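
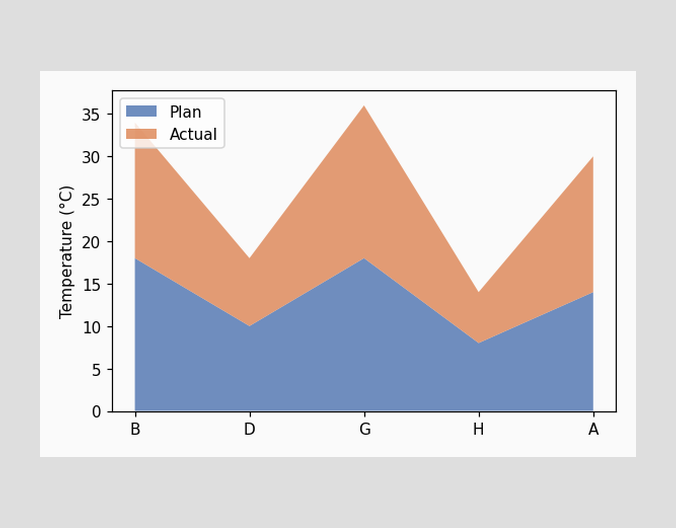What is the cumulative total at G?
The stacked total at G reaches 36°C.

36°C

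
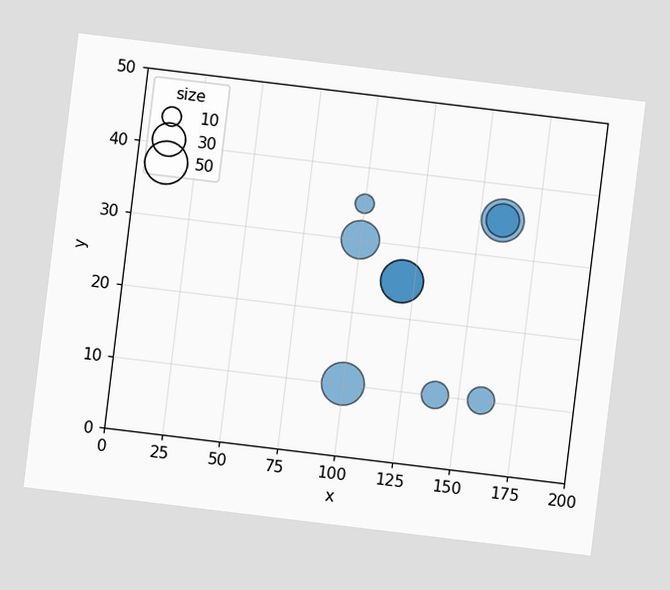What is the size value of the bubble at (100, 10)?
The chart is tilted about 7° clockwise. Matching the bubble at (100, 10) against the size legend gives 50.

50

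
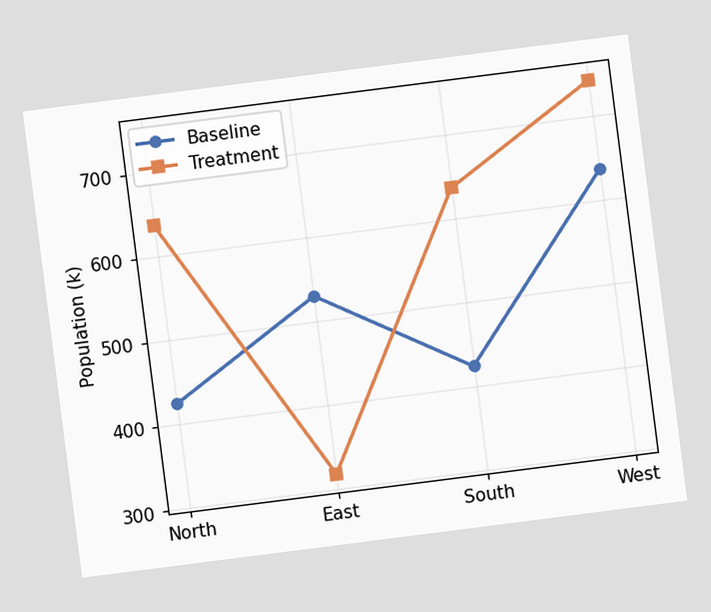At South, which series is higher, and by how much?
The chart is tilted about 7° counter-clockwise. At South, Treatment sits above the other line by 212k.

Treatment, by 212k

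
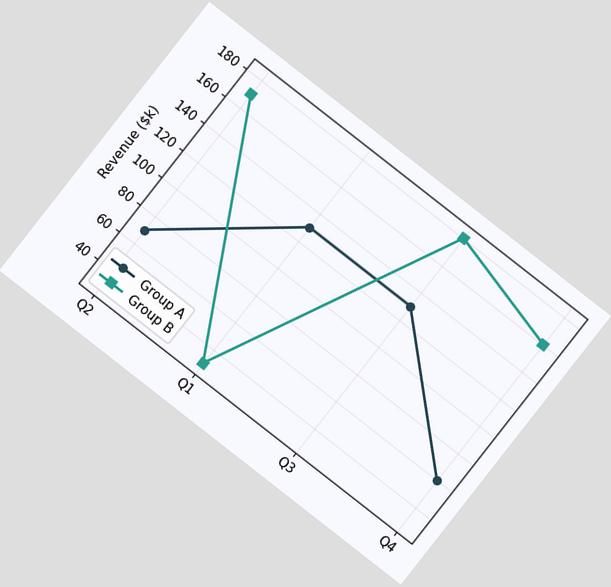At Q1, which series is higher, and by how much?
Group A, by $100k

The chart is tilted about 38° clockwise. At Q1, Group A sits above the other line by $100k.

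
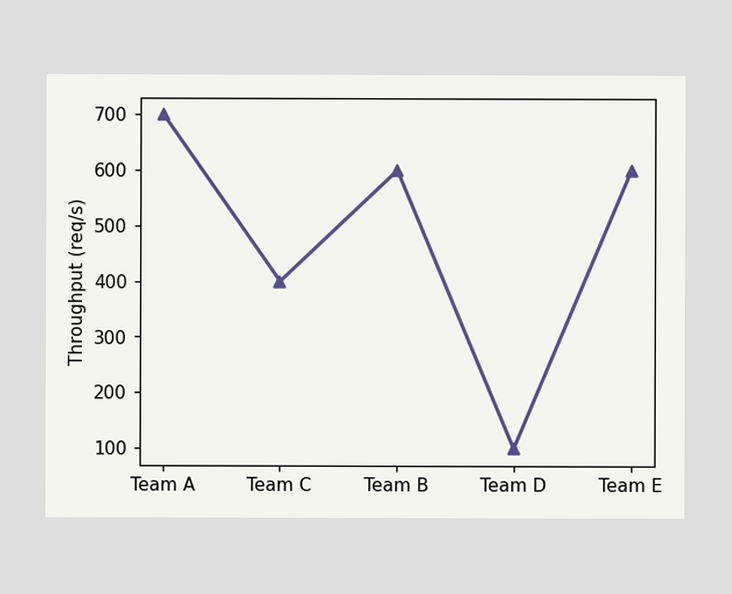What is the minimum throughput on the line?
The lowest point is at Team D, and reading across to the y-axis gives 100req/s.

100req/s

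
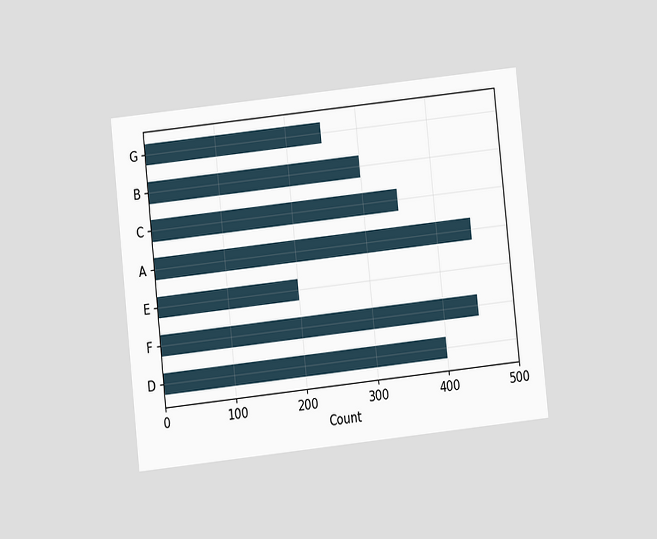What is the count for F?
450

The chart is tilted about 6° counter-clockwise and viewed at a slight angle. Reading along the chart's x-axis, the F bar reaches 450.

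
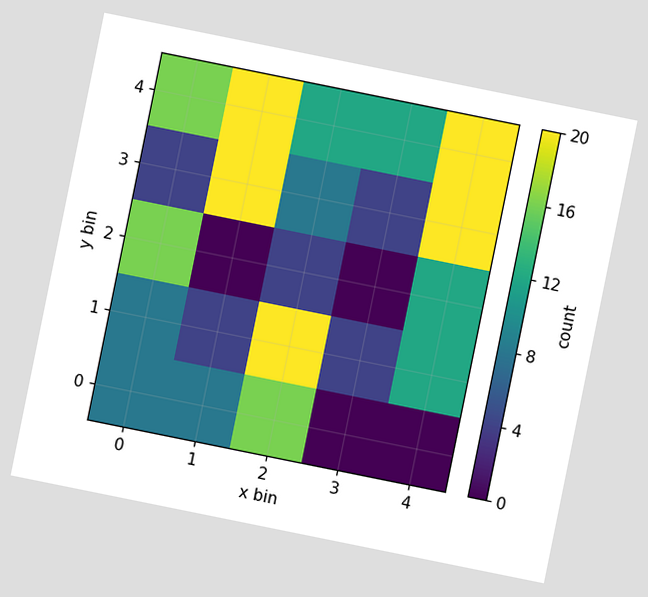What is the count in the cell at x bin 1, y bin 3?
20

The chart is tilted about 11° clockwise. Matching the cell (1, 3) against the colorbar gives 20.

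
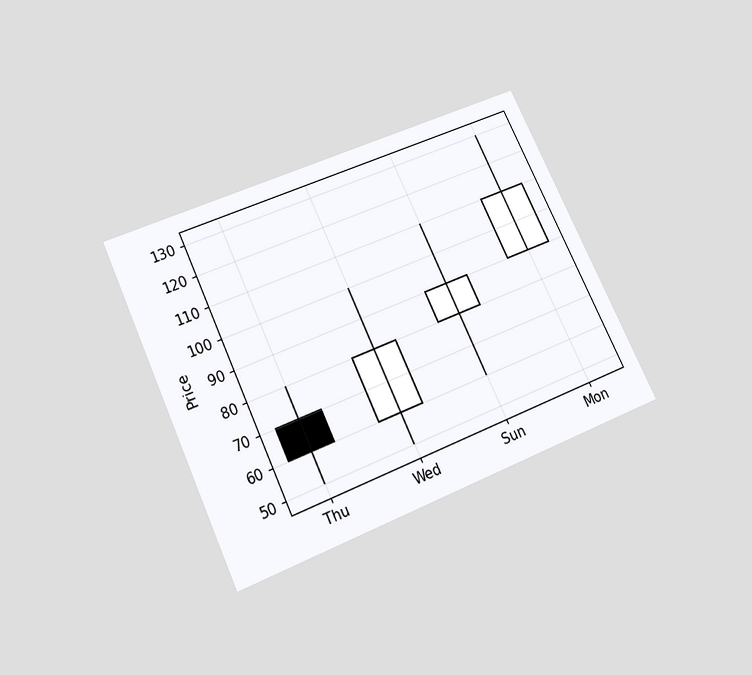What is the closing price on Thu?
60

The chart is tilted about 25° counter-clockwise and viewed slightly from below. The Thu candle closes at 60.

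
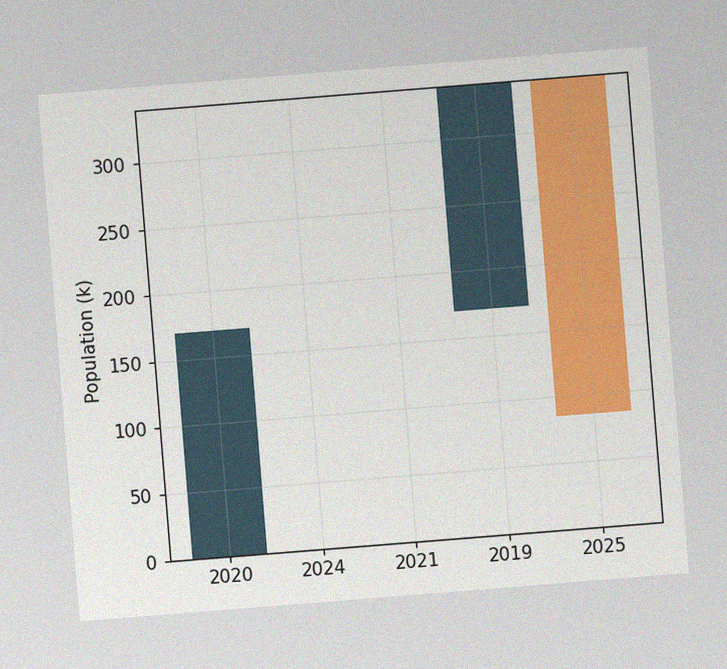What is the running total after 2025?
85k

The chart is tilted about 5° counter-clockwise, with some photo noise. After 2025 the running total reaches 85k.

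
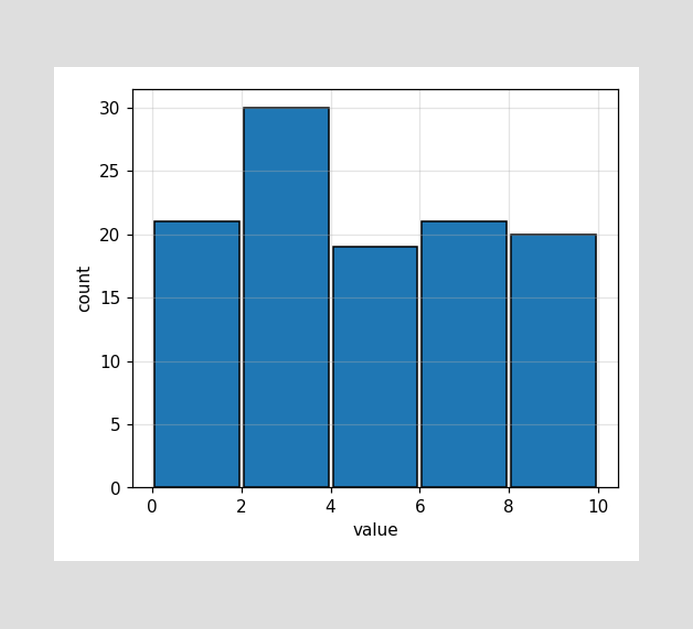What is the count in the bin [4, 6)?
The [4, 6) bin has height 19.

19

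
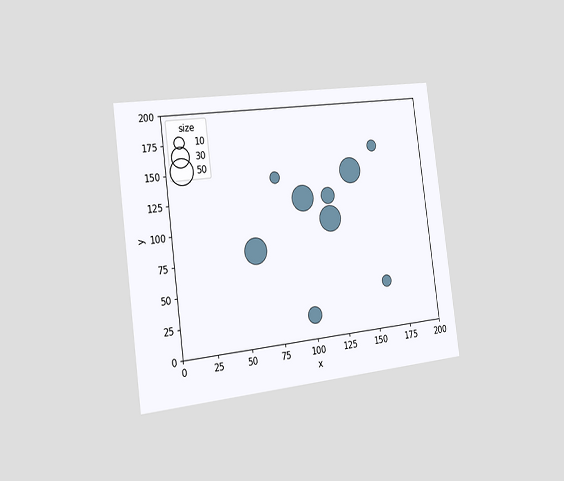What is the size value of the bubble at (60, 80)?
The chart is tilted about 7° counter-clockwise and viewed slightly from the left. Matching the bubble at (60, 80) against the size legend gives 50.

50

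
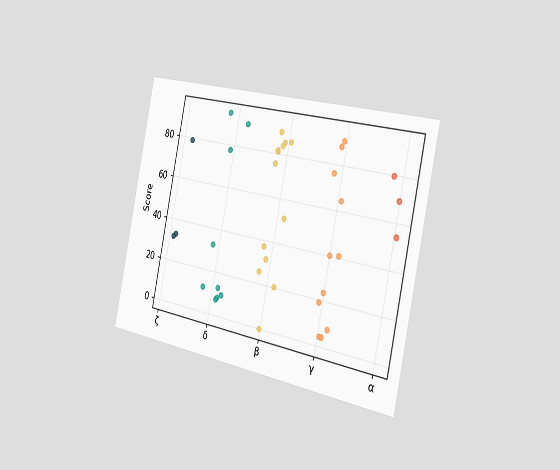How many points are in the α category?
3

The chart is tilted about 12° clockwise and viewed slightly from the right. Counting the markers in the α column gives 3.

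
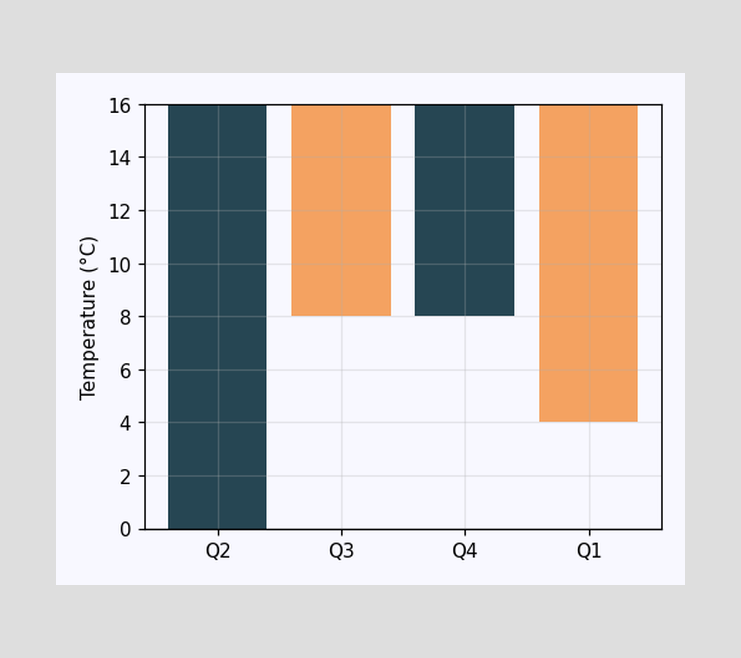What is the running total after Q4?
After Q4 the running total reaches 16°C.

16°C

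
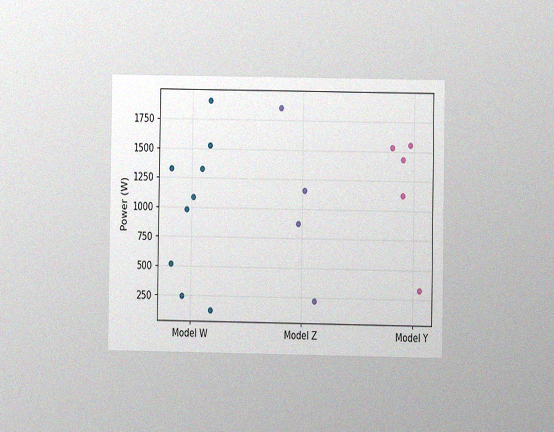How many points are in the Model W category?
The chart is viewed at a slight angle, with some photo noise. Counting the markers in the Model W column gives 9.

9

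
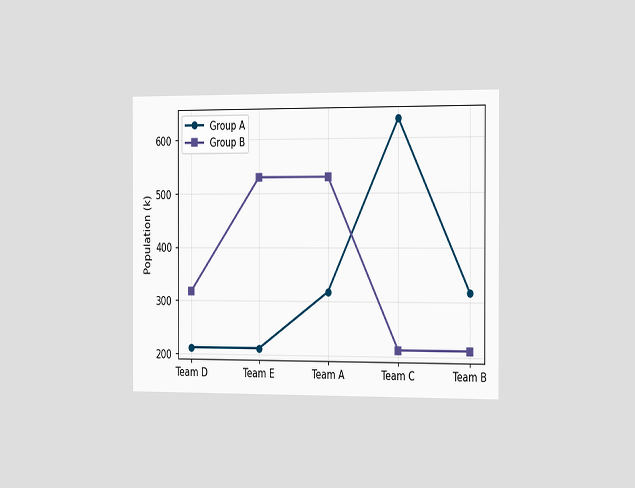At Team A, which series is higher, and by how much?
The chart is viewed slightly from the right. At Team A, Group B sits above the other line by 212k.

Group B, by 212k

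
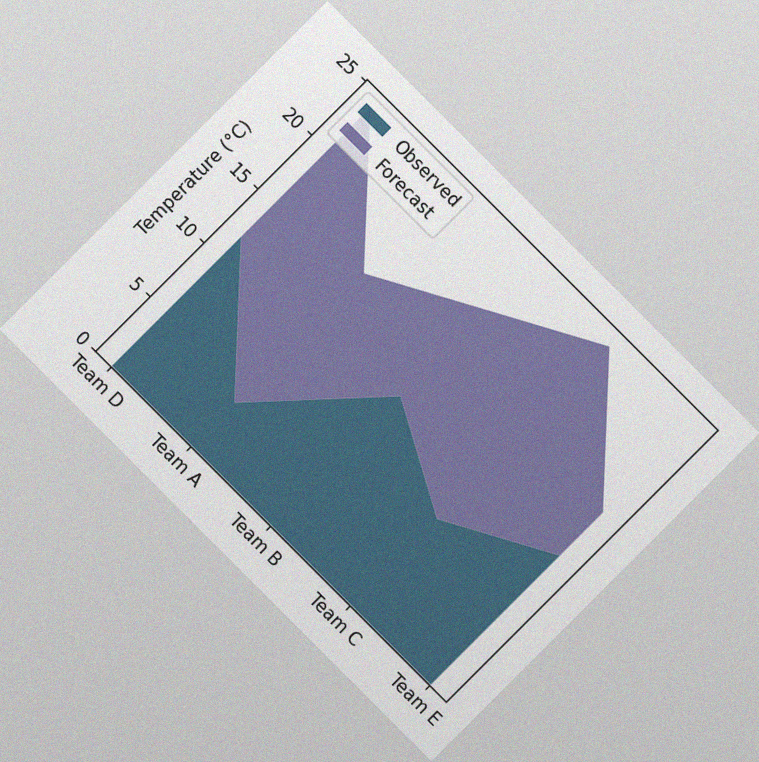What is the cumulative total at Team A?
The chart is tilted about 45° clockwise, with some photo noise. The stacked total at Team A reaches 16°C.

16°C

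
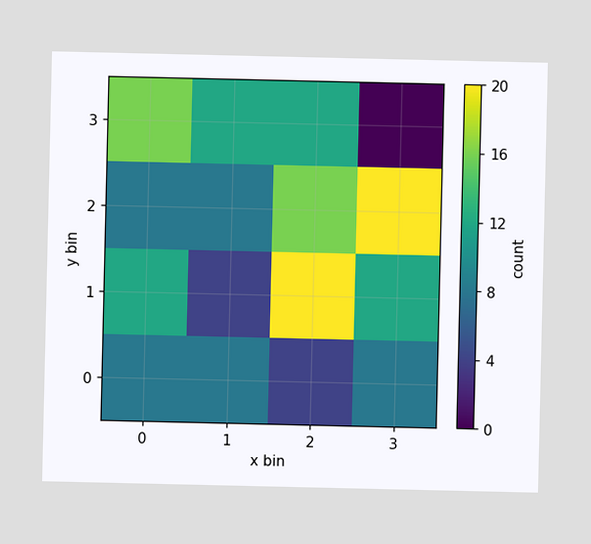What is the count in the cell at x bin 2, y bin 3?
Matching the cell (2, 3) against the colorbar gives 12.

12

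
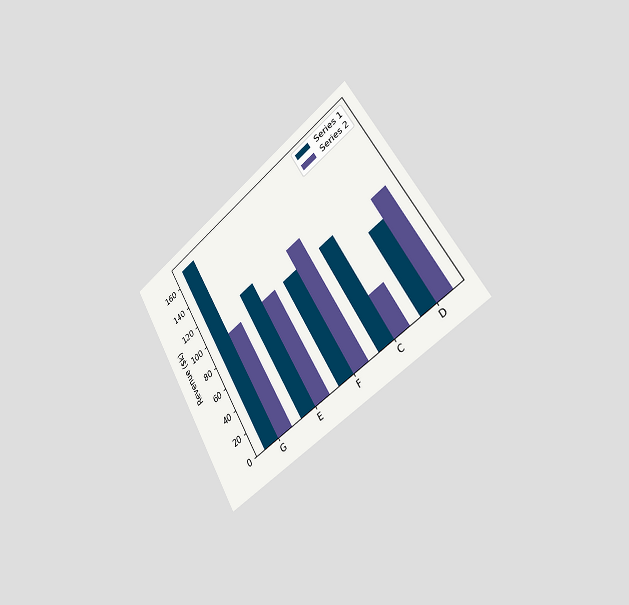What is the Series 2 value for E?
$95k

The chart is tilted about 32° counter-clockwise and viewed slightly from the right. The Series 2 bar at E reaches $95k on the y-axis.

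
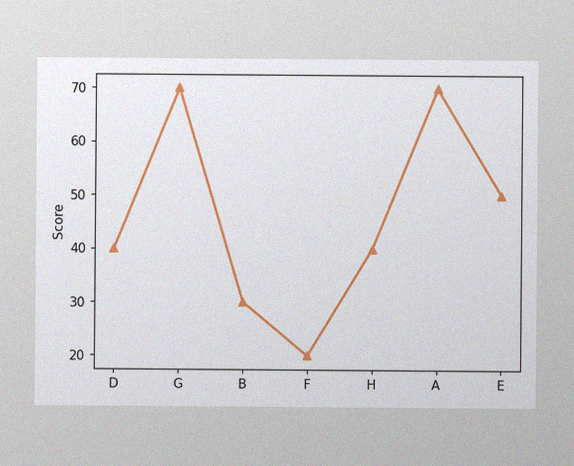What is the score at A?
70

The image has some photo noise and uneven lighting. At A, the line is at 70.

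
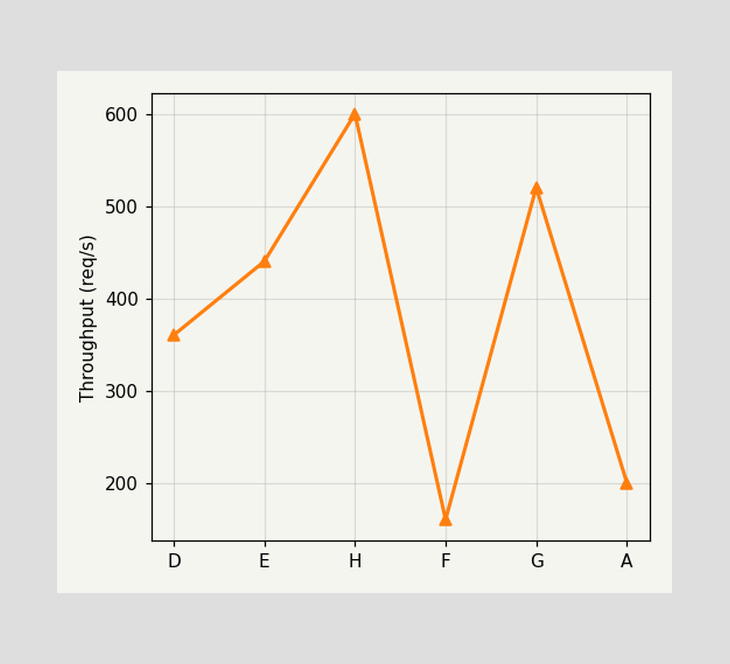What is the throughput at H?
600req/s

At H, the line is at 600req/s.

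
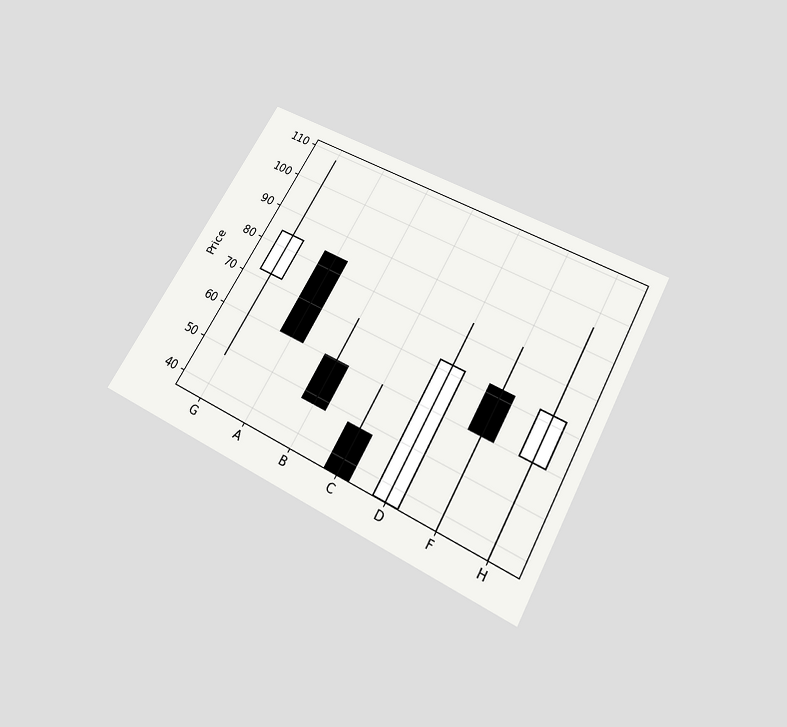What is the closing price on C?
36

The chart is tilted about 29° clockwise and viewed slightly from below. The C candle closes at 36.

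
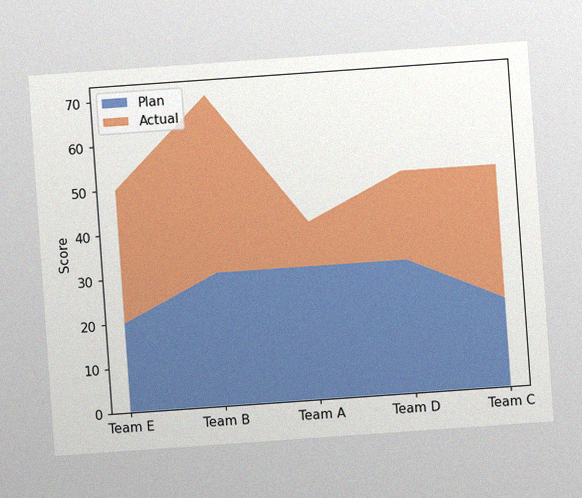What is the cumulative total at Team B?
The chart is tilted about 4° counter-clockwise, with some photo noise. The stacked total at Team B reaches 70.

70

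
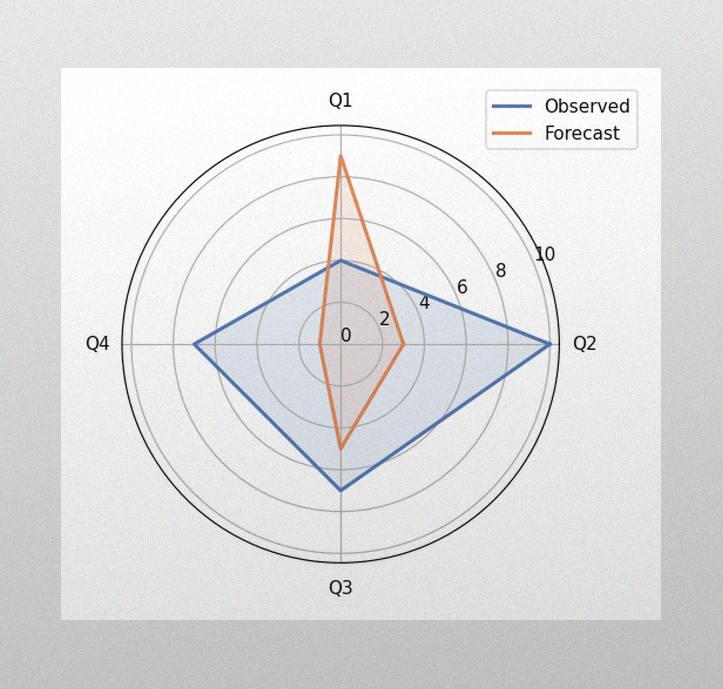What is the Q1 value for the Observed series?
4

The image has some photo noise and uneven lighting. On the Q1 axis, Observed reaches 4.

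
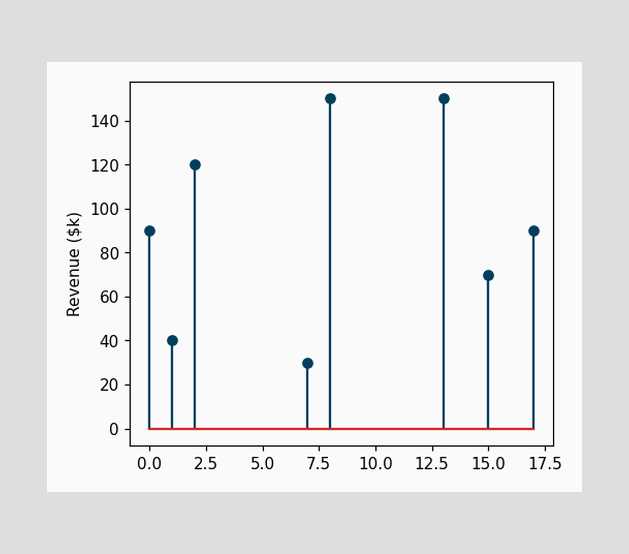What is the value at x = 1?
The stem at x=1 reaches $40k.

$40k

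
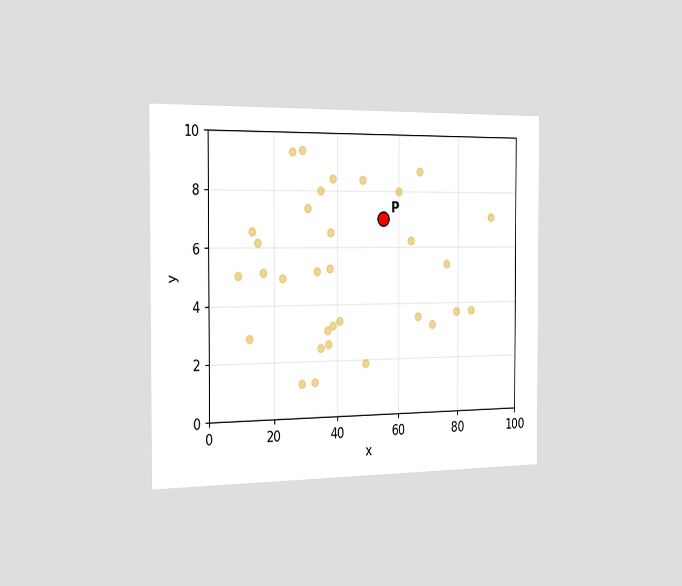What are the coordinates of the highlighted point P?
The chart is viewed slightly from the left. Following the gridlines from P to each axis, P sits at (55, 7).

(55, 7)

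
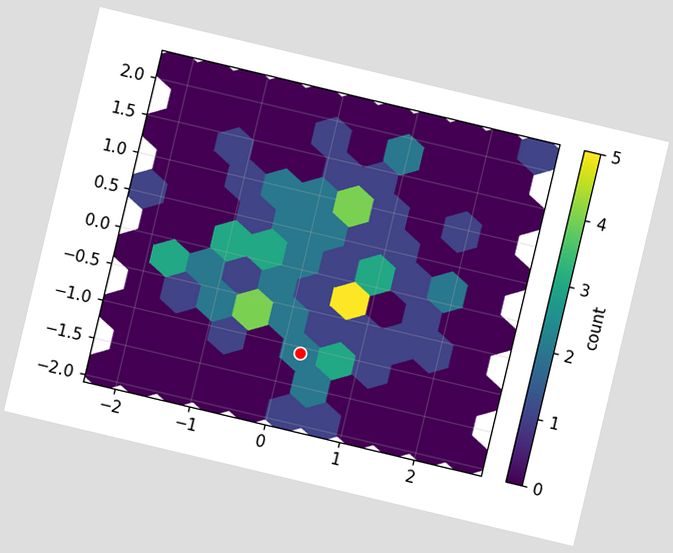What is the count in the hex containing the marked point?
2

The chart is tilted about 13° clockwise. The marked hex reads 2 on the colorbar.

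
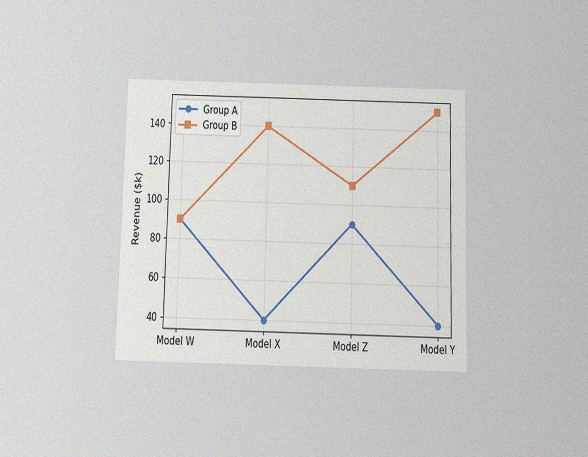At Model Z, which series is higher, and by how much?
Group B, by $20k

The chart is viewed slightly from below, with some photo noise. At Model Z, Group B sits above the other line by $20k.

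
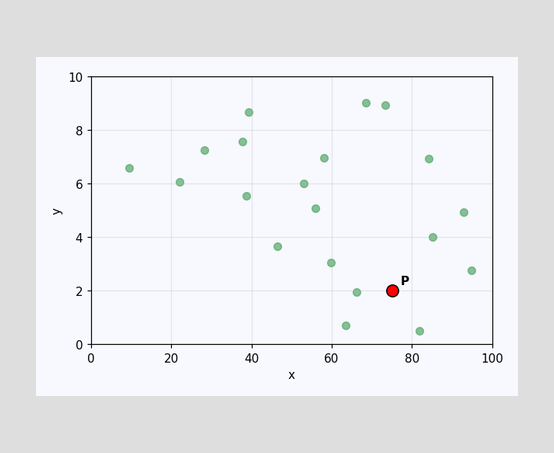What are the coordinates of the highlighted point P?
Following the gridlines from P to each axis, P sits at (75, 2).

(75, 2)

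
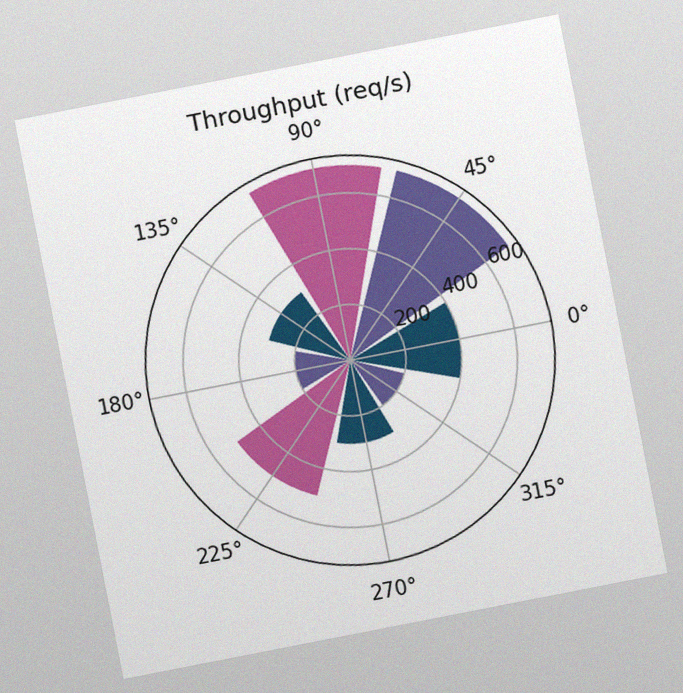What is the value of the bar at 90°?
The chart is tilted about 11° counter-clockwise, with some photo noise. The bar at 90° reaches 700req/s on the radial axis.

700req/s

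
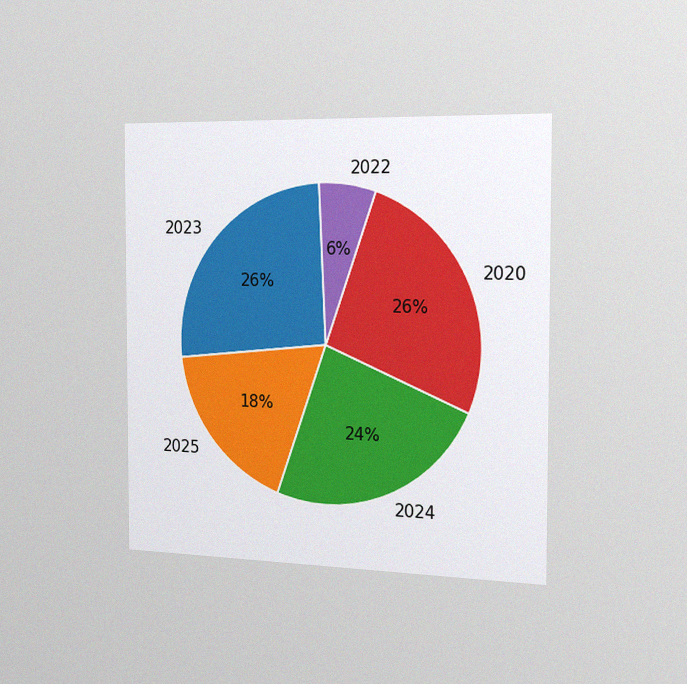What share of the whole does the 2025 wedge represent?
18%

The chart is viewed slightly from the right, with some photo noise. The 2025 slice takes up 18% of the pie.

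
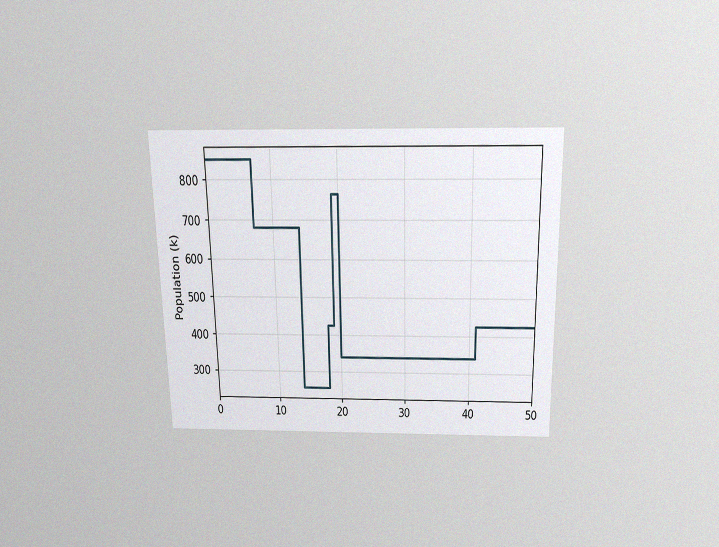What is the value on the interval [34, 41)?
The chart is viewed slightly from above, with some photo noise. On [34, 41) the step sits at 340k.

340k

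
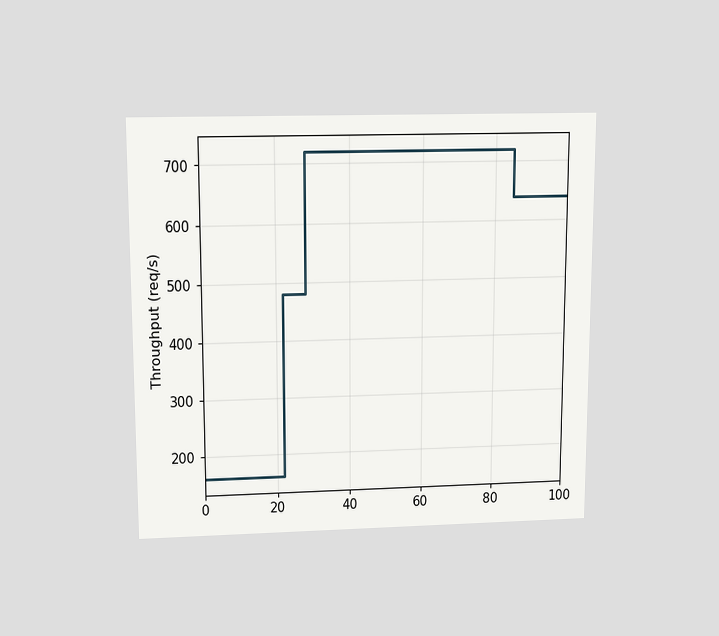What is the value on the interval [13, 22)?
160req/s

The chart is viewed slightly from above. On [13, 22) the step sits at 160req/s.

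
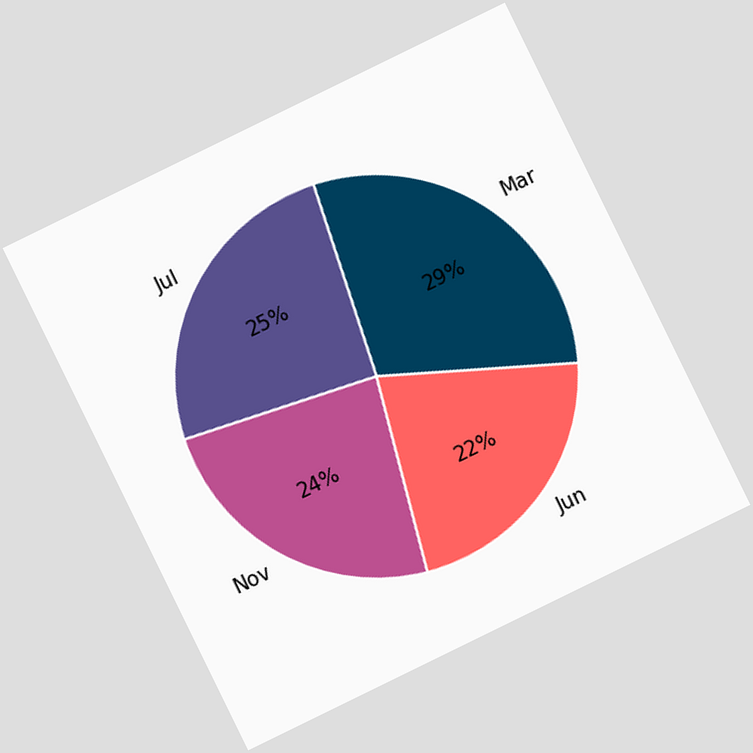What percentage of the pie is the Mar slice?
29%

The chart is tilted about 26° counter-clockwise. The Mar slice takes up 29% of the pie.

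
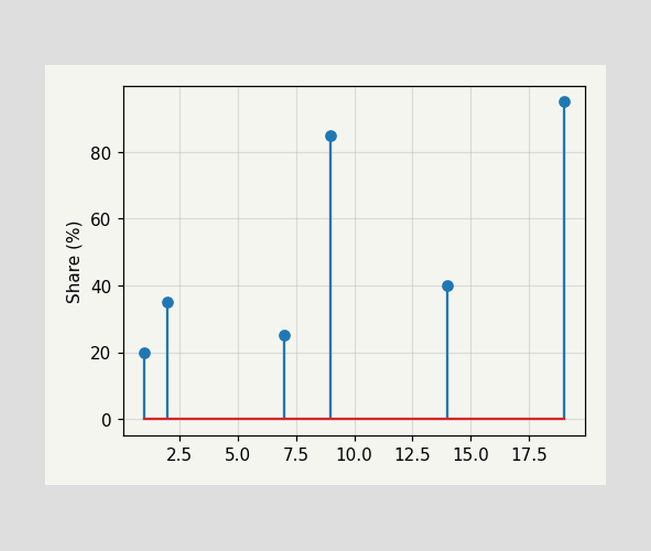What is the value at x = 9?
85%

The stem at x=9 reaches 85%.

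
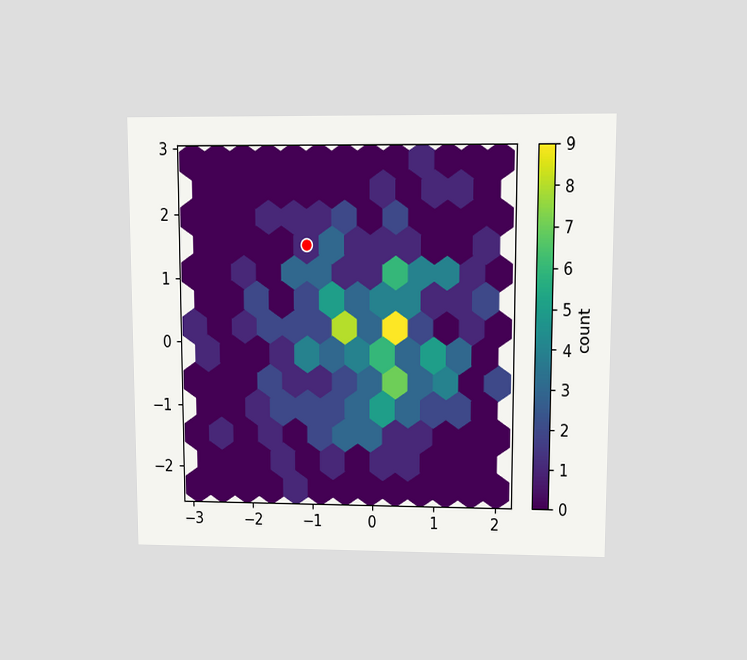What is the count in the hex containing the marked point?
1

The chart is viewed at a slight angle. The marked hex reads 1 on the colorbar.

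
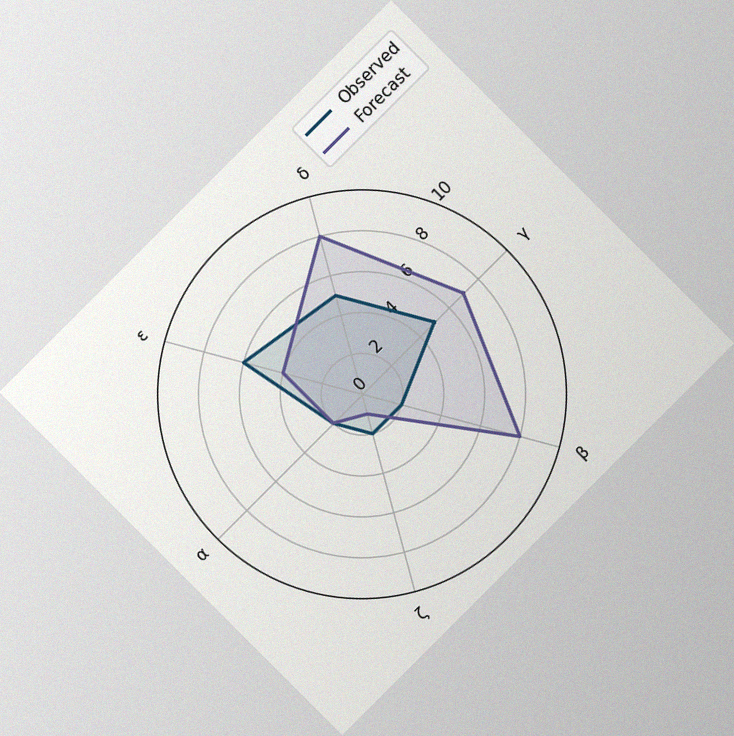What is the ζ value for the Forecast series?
1

The chart is tilted about 45° counter-clockwise, with some photo noise. On the ζ axis, Forecast reaches 1.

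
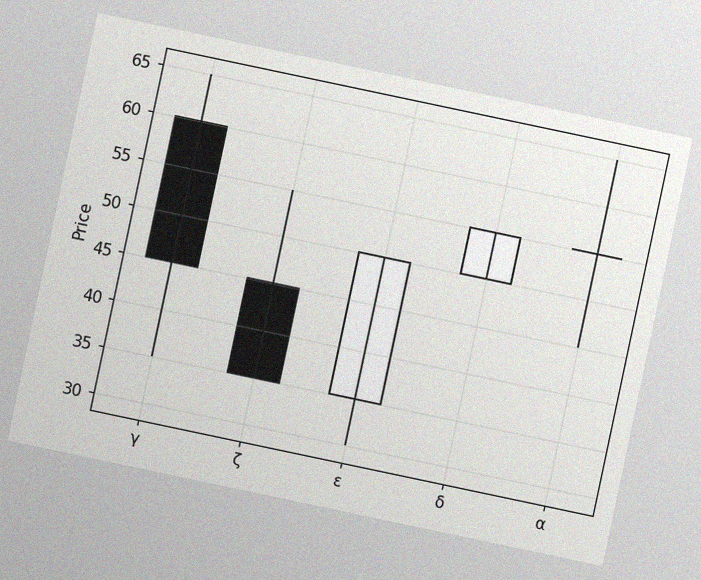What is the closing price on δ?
55

The chart is tilted about 12° clockwise, with some photo noise. The δ candle closes at 55.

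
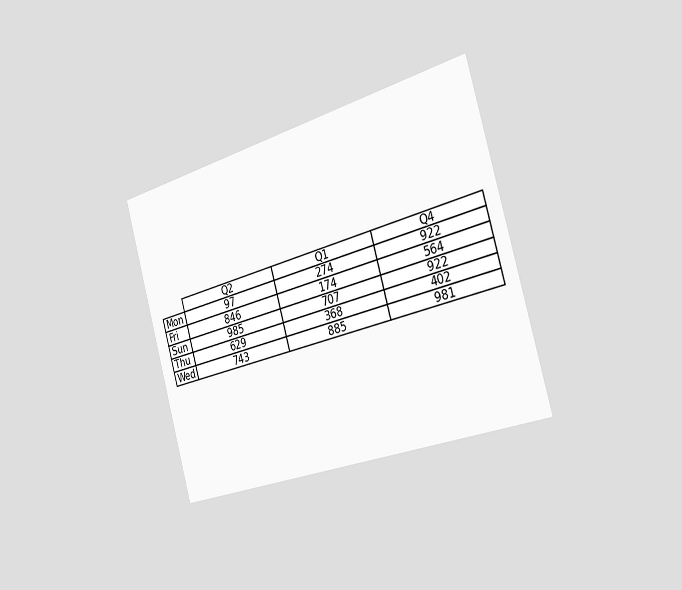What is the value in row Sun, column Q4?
The chart is tilted about 16° counter-clockwise and viewed slightly from the right. The (Sun, Q4) cell reads 922.

922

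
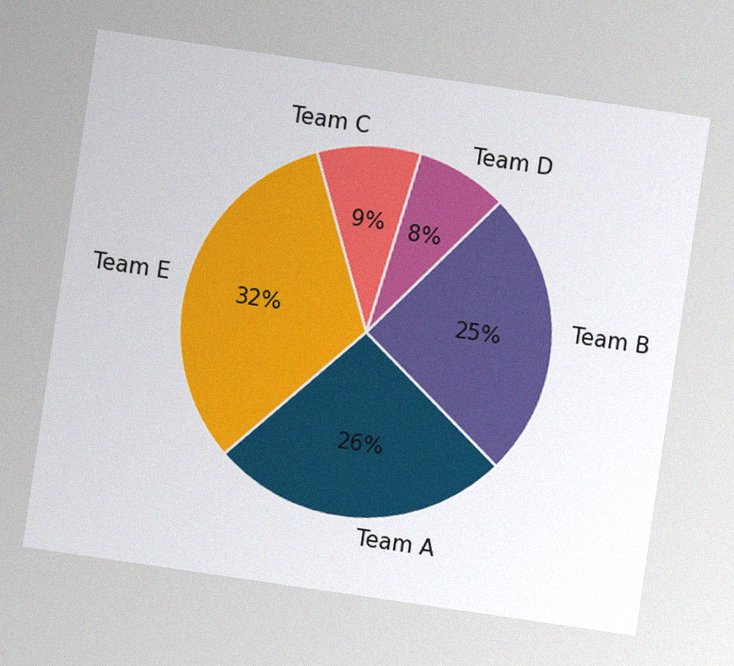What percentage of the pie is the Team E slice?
The chart is tilted about 8° clockwise, with some photo noise. The Team E slice takes up 32% of the pie.

32%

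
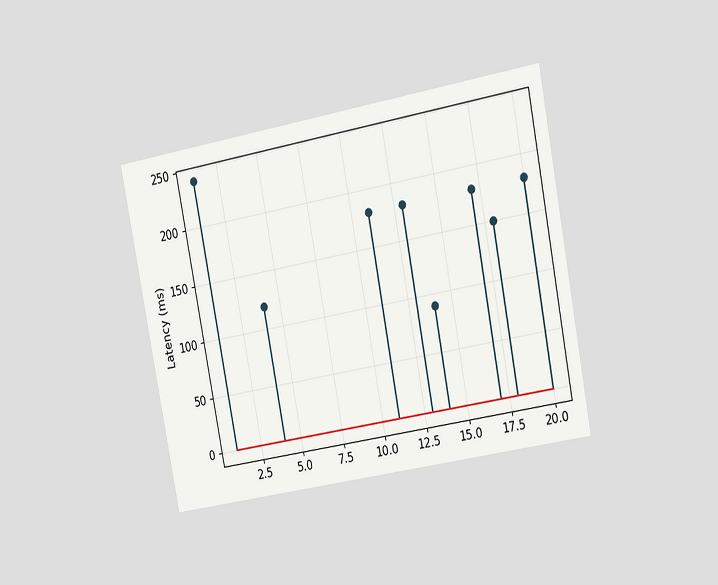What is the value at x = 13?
180ms

The chart is tilted about 11° counter-clockwise and viewed slightly from the right. The stem at x=13 reaches 180ms.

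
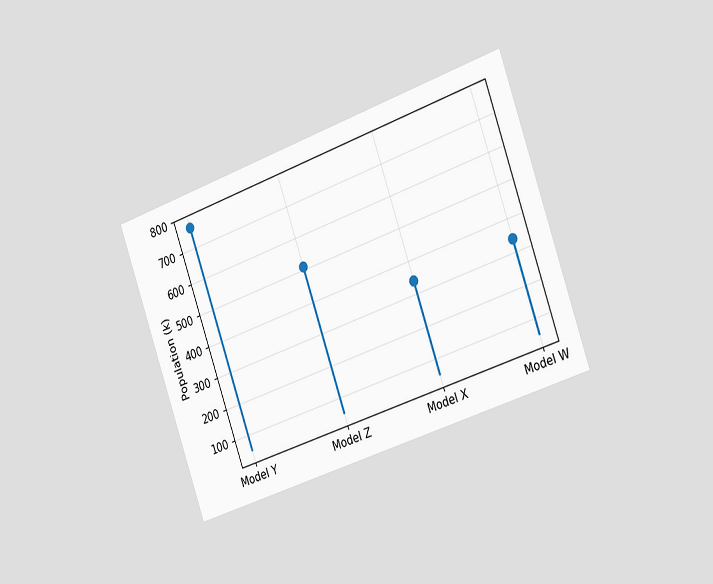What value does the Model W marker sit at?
340k

The chart is tilted about 20° counter-clockwise and viewed slightly from the right. The Model W marker sits at 340k.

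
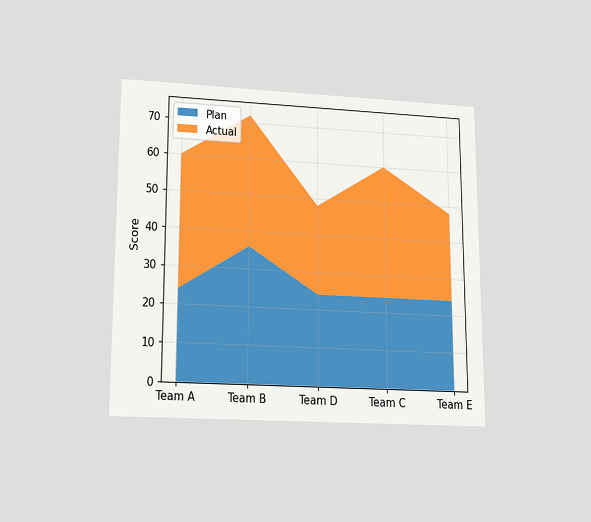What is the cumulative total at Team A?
60

The chart is viewed slightly from below. The stacked total at Team A reaches 60.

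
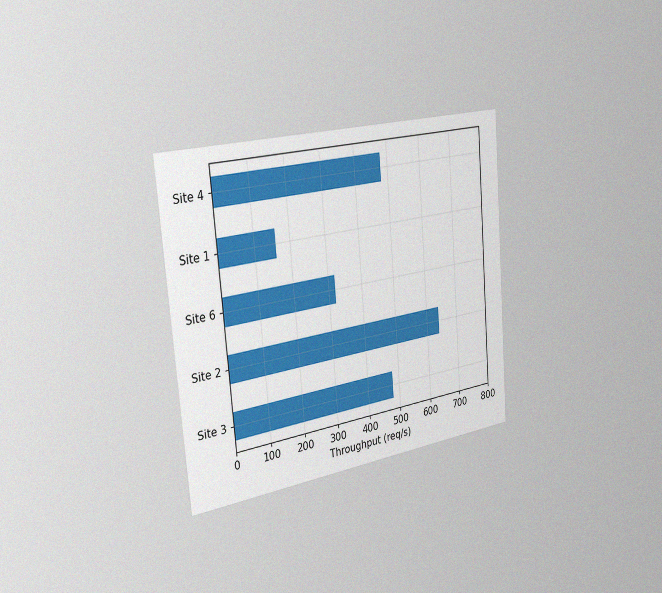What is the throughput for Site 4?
The chart is tilted about 5° counter-clockwise and viewed slightly from the left, with some photo noise. Reading along the chart's x-axis, the Site 4 bar reaches 480req/s.

480req/s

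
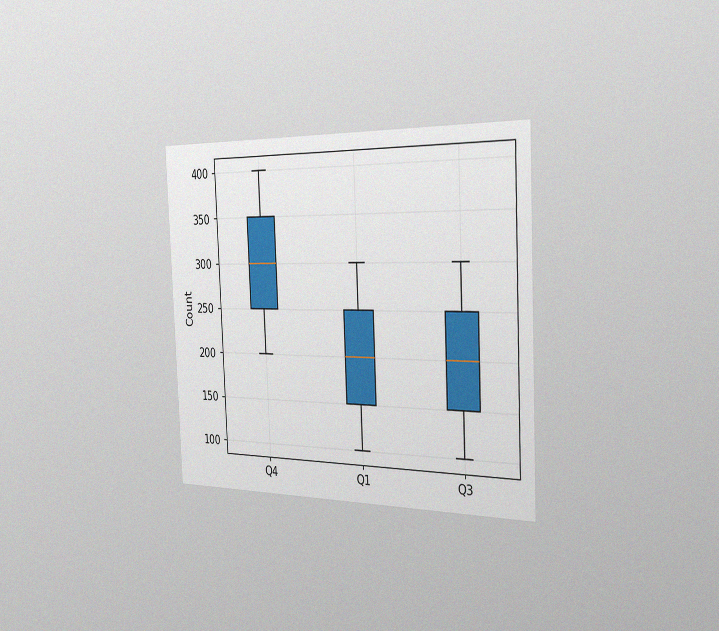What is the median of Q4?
The chart is tilted about 3° counter-clockwise and viewed slightly from the right, with some photo noise. The median line in the Q4 box sits at 300.

300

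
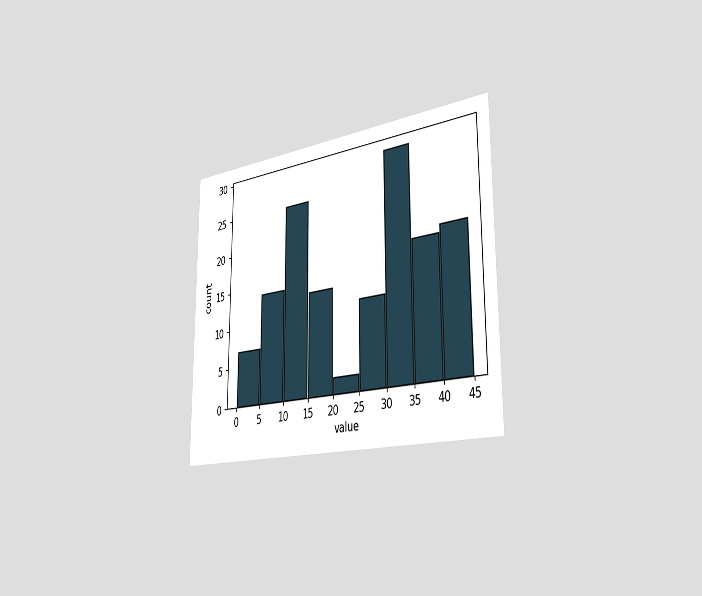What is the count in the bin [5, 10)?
The chart is viewed slightly from the right. The [5, 10) bin has height 14.

14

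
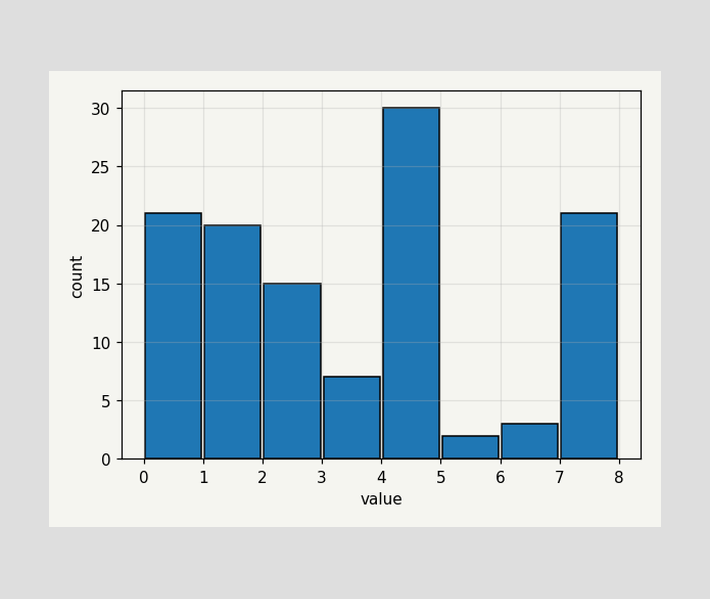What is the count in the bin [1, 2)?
The [1, 2) bin has height 20.

20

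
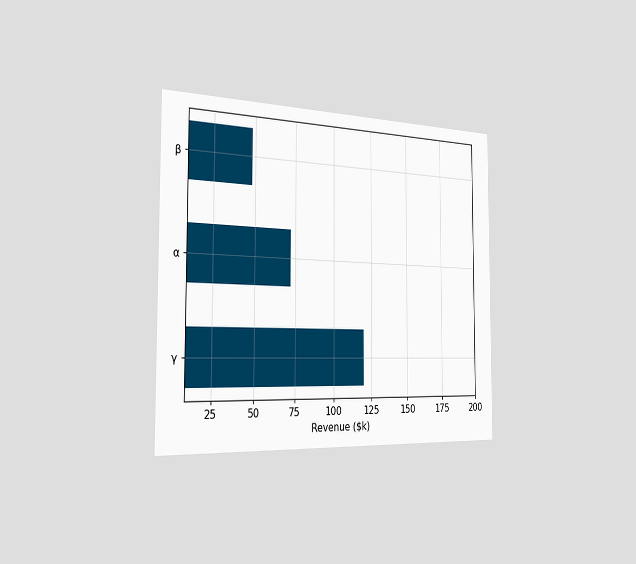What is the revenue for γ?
The chart is viewed slightly from the left. Reading along the chart's x-axis, the γ bar reaches $120k.

$120k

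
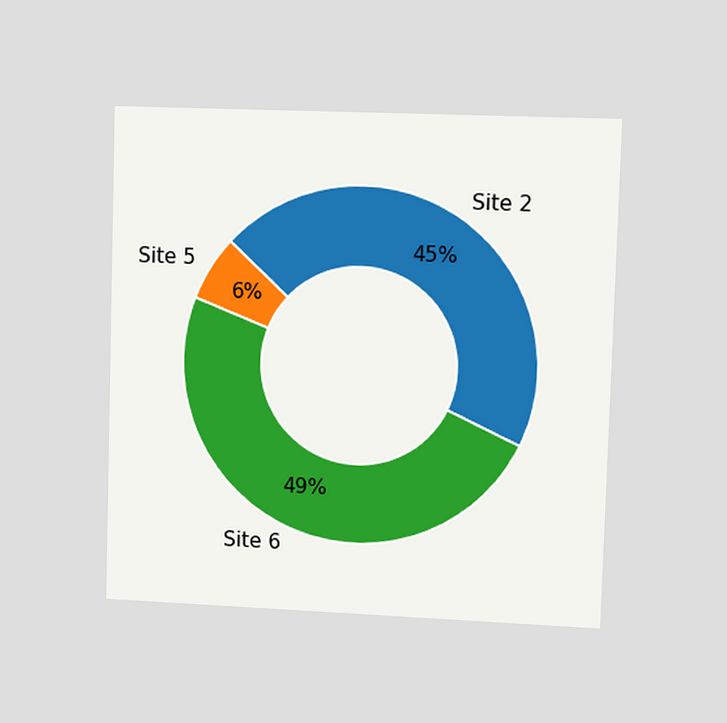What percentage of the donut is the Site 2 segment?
The chart is viewed slightly from the right. The Site 2 segment takes up 45% of the ring.

45%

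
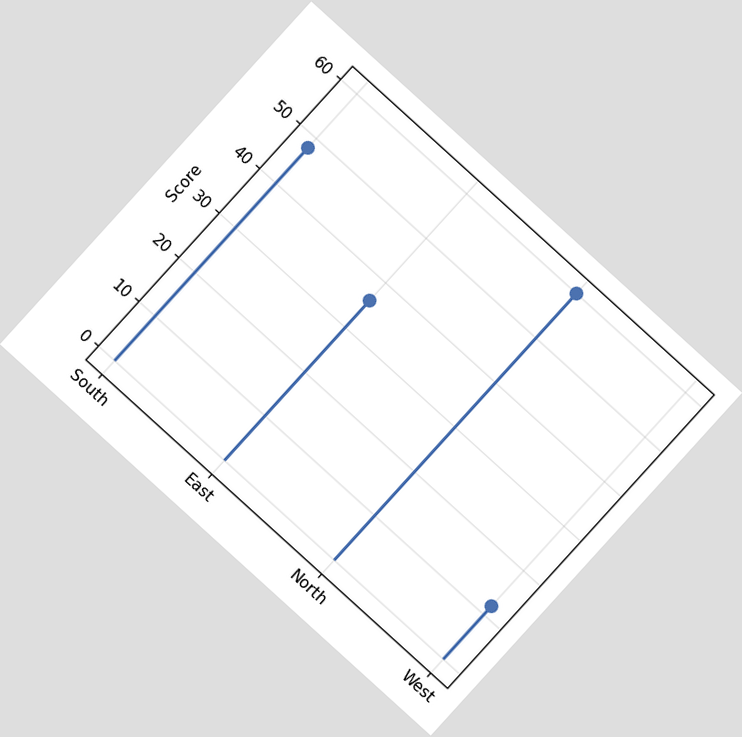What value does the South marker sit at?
The chart is tilted about 42° clockwise. The South marker sits at 48.

48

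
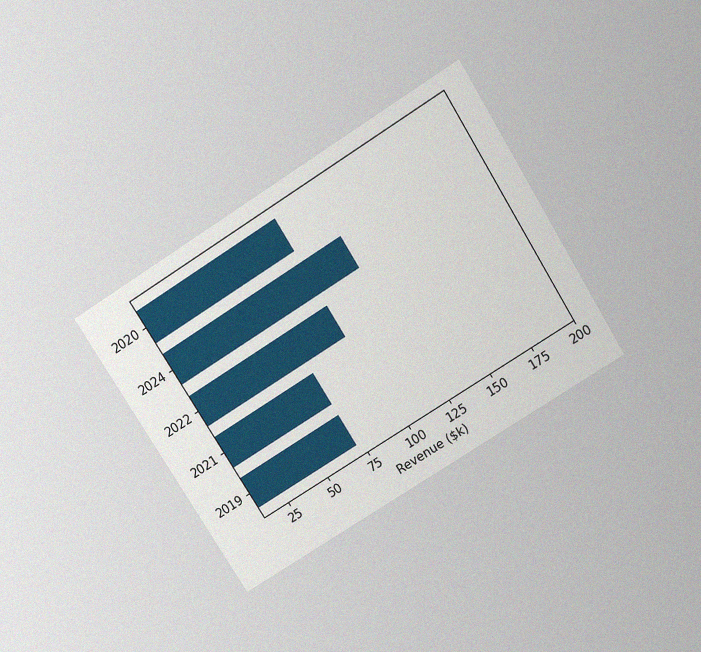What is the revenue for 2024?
$120k

The chart is tilted about 32° counter-clockwise and viewed slightly from above, with some photo noise. Reading along the chart's x-axis, the 2024 bar reaches $120k.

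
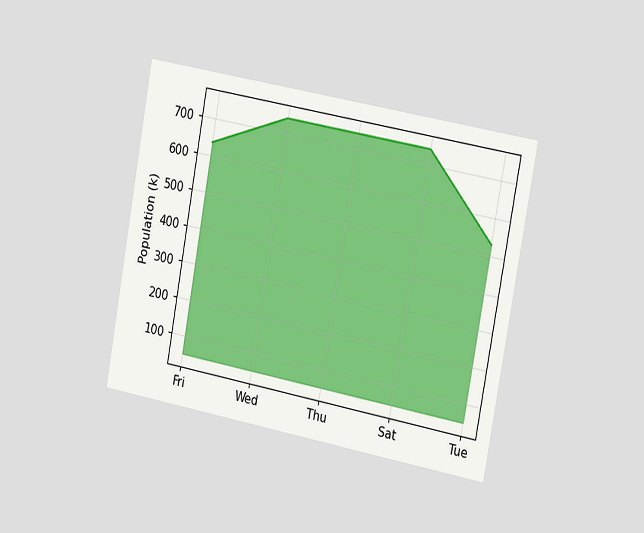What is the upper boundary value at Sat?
742k

The chart is tilted about 10° clockwise and viewed slightly from the right. At Sat the upper boundary is at 742k.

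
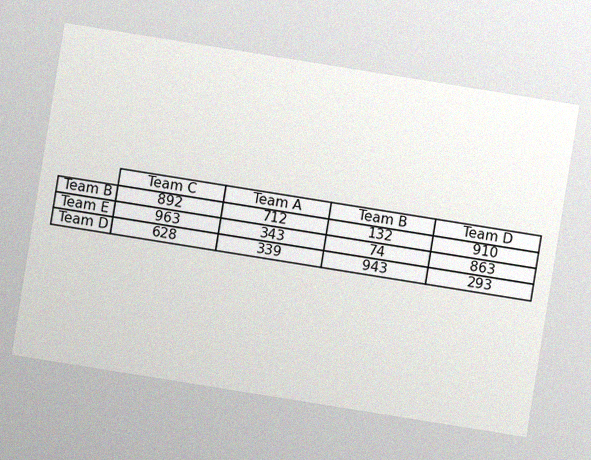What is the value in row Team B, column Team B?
132

The chart is tilted about 9° clockwise, with some photo noise. The (Team B, Team B) cell reads 132.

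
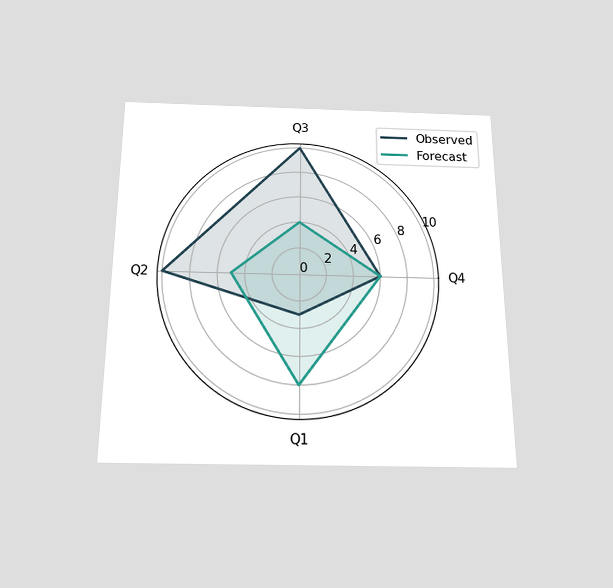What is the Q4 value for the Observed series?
6

The chart is viewed slightly from below. On the Q4 axis, Observed reaches 6.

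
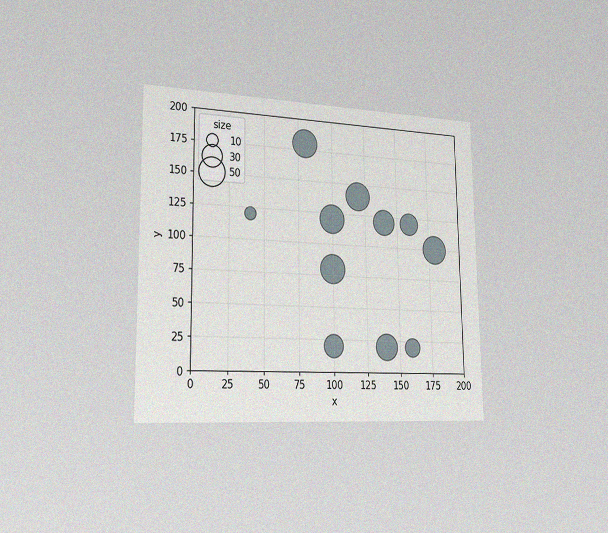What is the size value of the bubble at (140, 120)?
40

The chart is viewed slightly from the left, with some photo noise. Matching the bubble at (140, 120) against the size legend gives 40.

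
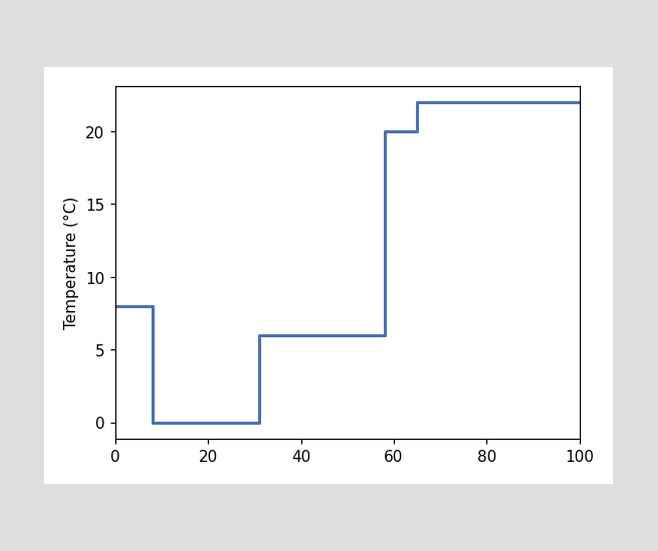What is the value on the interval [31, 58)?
On [31, 58) the step sits at 6°C.

6°C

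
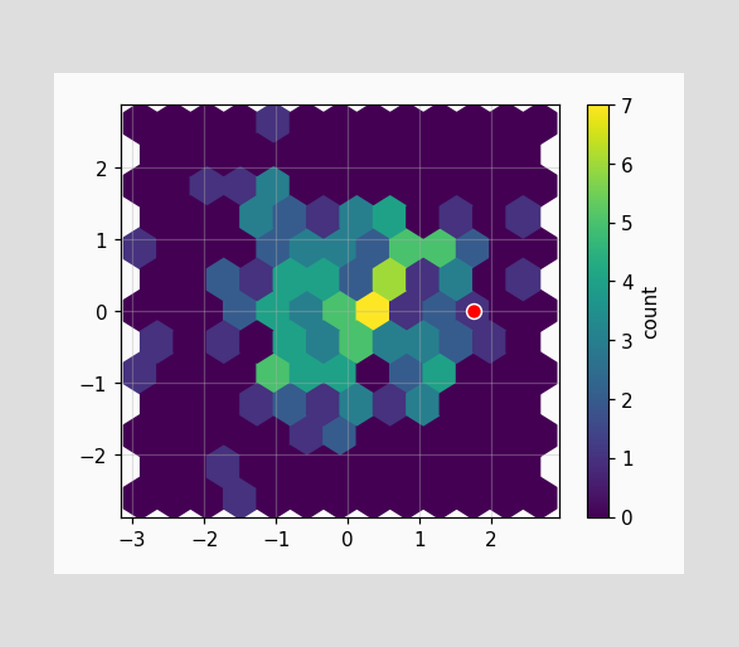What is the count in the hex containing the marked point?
1

The marked hex reads 1 on the colorbar.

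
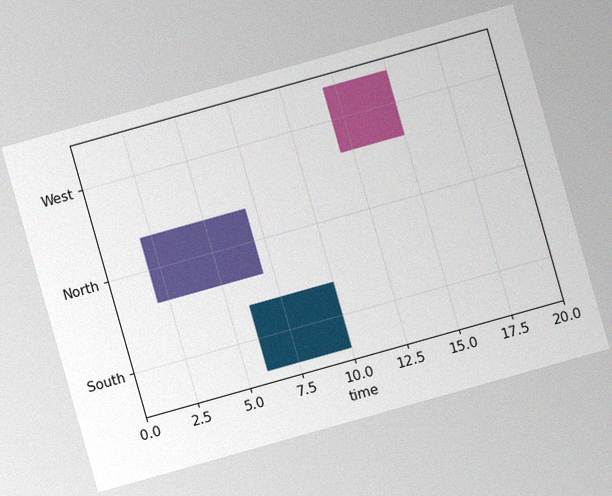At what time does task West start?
The chart is tilted about 16° counter-clockwise, with some photo noise. The West bar begins at t=12.

12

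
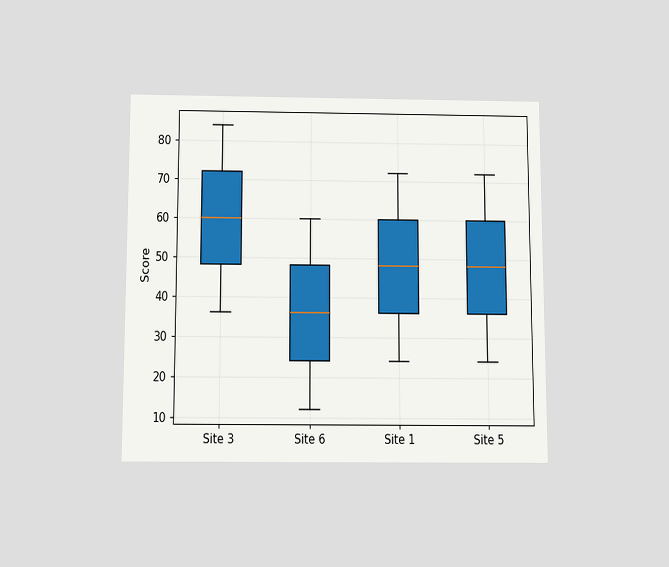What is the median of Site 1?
The chart is viewed slightly from below. The median line in the Site 1 box sits at 48.

48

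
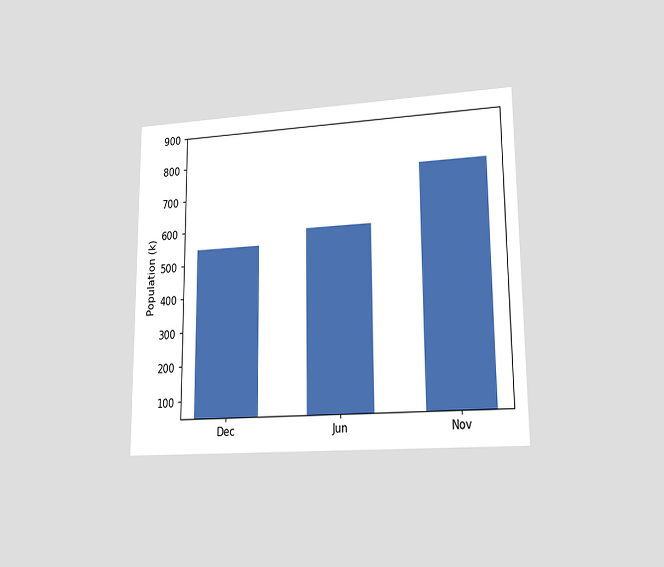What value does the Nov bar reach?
The chart is viewed at a slight angle. Reading along the chart's y-axis, the Nov bar reaches 756k.

756k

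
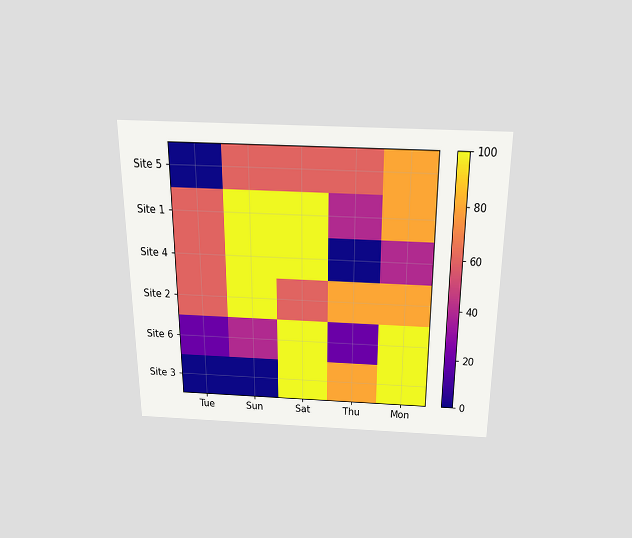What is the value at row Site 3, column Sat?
100

The chart is viewed slightly from above. Matching cell (Site 3, Sat) against the colorbar gives 100.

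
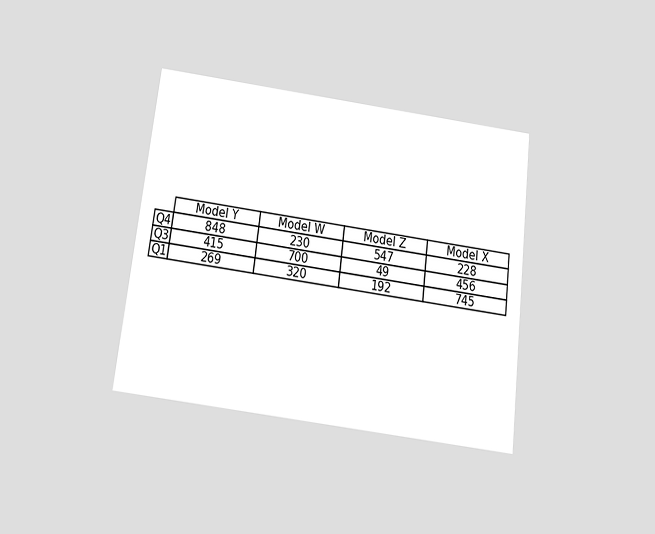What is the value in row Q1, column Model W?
The chart is tilted about 7° clockwise and viewed slightly from below. The (Q1, Model W) cell reads 320.

320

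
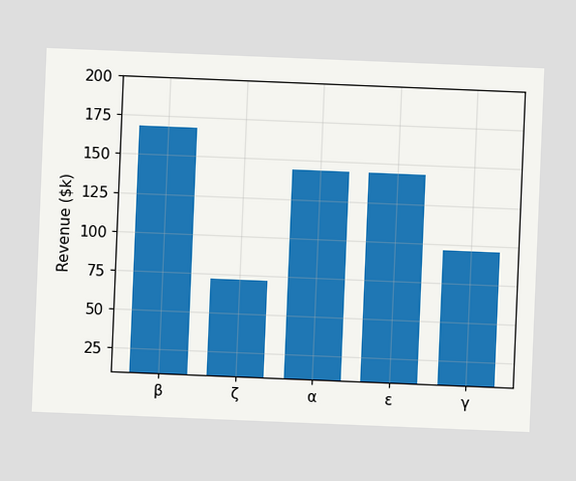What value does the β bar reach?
The chart is tilted about 2° clockwise. Reading along the chart's y-axis, the β bar reaches $168k.

$168k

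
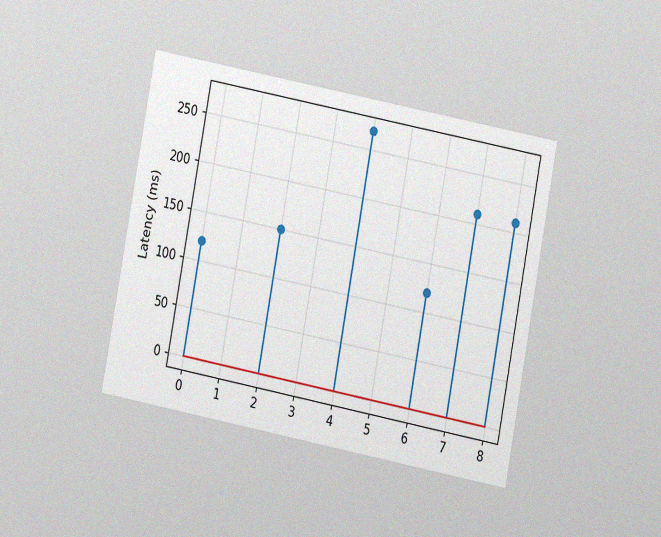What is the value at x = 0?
120ms

The chart is tilted about 11° clockwise and viewed at a slight angle, with some photo noise. The stem at x=0 reaches 120ms.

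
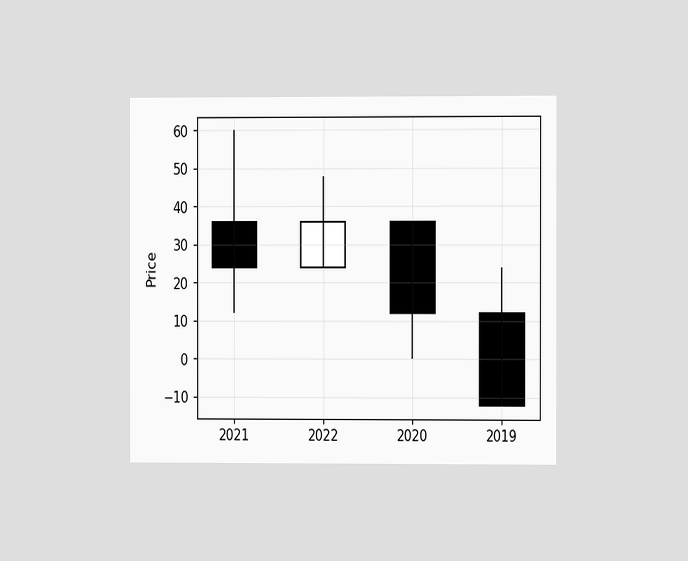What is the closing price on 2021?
The chart is viewed slightly from the right. The 2021 candle closes at 24.

24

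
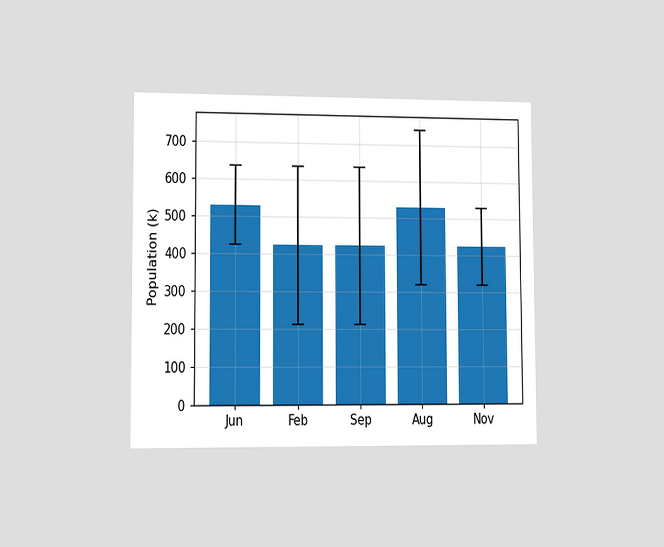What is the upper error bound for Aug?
The chart is viewed slightly from the left. The Aug bar's upper whisker reaches 742k.

742k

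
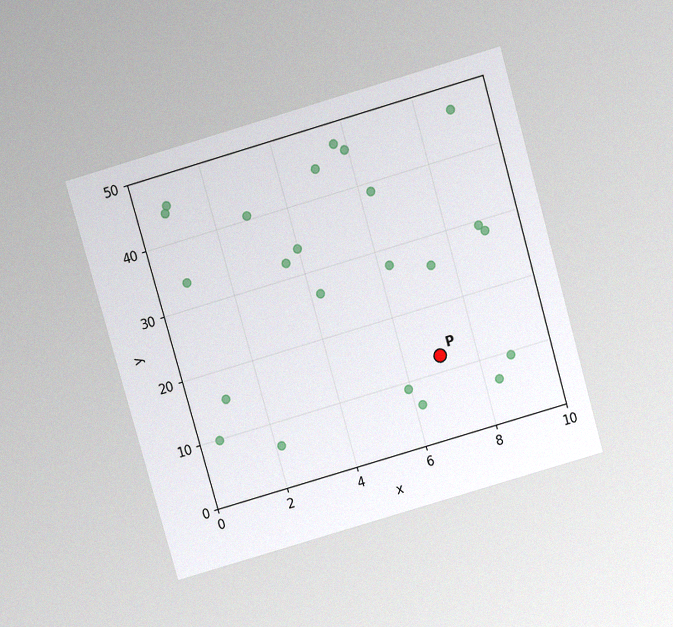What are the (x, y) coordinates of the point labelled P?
(7, 12.5)

The chart is tilted about 16° counter-clockwise and viewed slightly from above, with some photo noise. Following the gridlines from P to each axis, P sits at (7, 12.5).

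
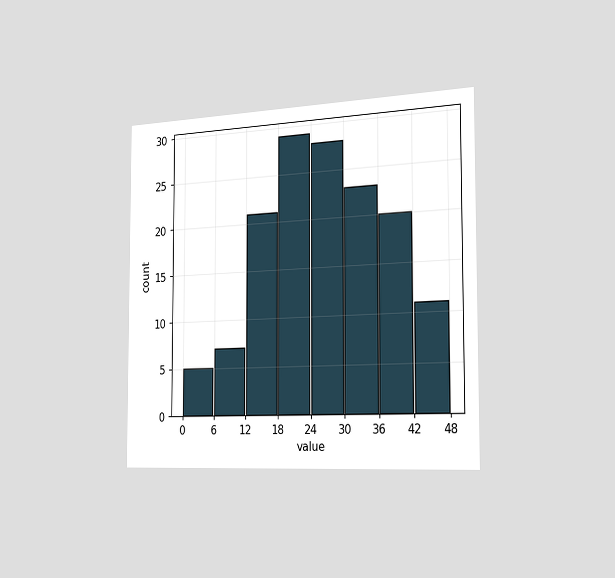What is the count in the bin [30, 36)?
23

The chart is viewed slightly from the right. The [30, 36) bin has height 23.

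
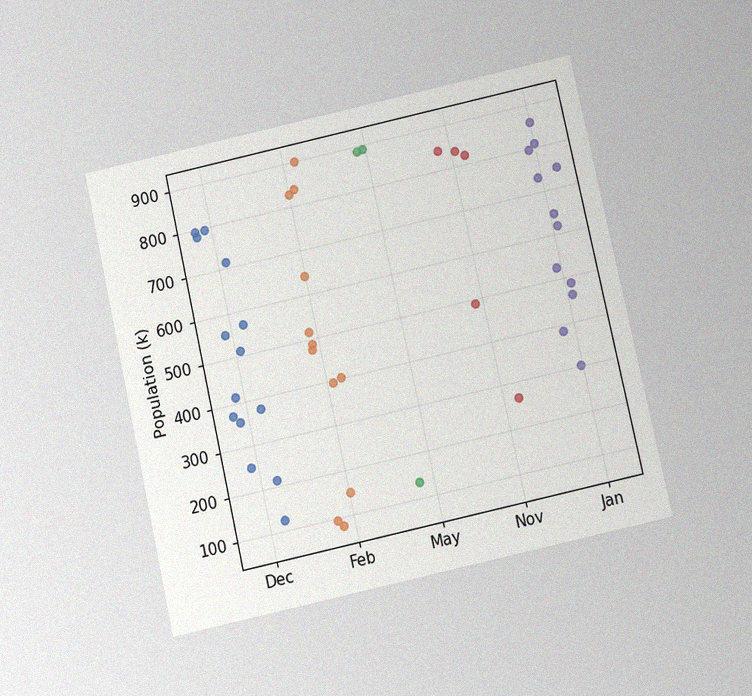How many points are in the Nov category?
The chart is tilted about 13° counter-clockwise and viewed slightly from below, with some photo noise. Counting the markers in the Nov column gives 5.

5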